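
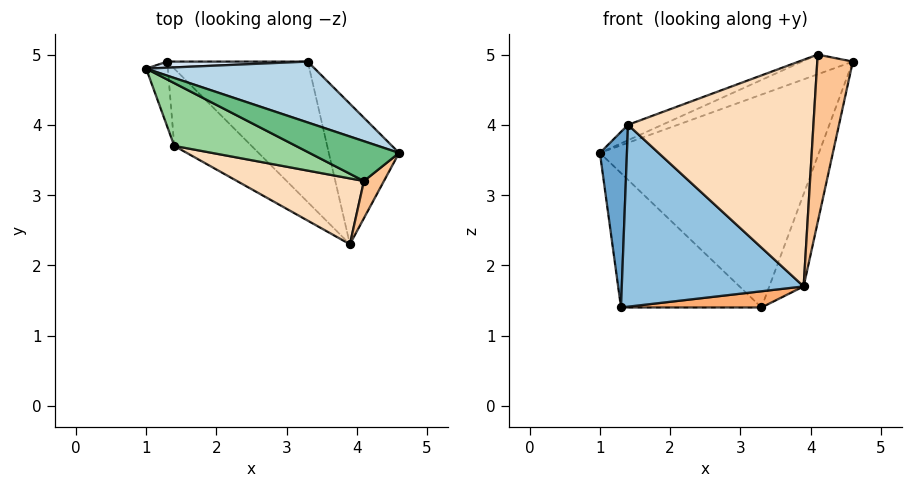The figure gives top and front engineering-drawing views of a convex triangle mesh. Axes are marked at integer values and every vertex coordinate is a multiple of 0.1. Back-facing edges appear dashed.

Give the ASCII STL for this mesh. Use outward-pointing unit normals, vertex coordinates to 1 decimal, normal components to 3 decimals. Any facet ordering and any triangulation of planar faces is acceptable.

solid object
 facet normal -0.913 -0.383 -0.142
  outer loop
   vertex 1.4 3.7 4.0
   vertex 1.0 4.8 3.6
   vertex 1.3 4.9 1.4
  endloop
 endfacet
 facet normal -0.659 -0.693 -0.294
  outer loop
   vertex 1.4 3.7 4.0
   vertex 1.3 4.9 1.4
   vertex 3.9 2.3 1.7
  endloop
 endfacet
 facet normal 0.216 0.939 0.268
  outer loop
   vertex 3.3 4.9 1.4
   vertex 1.0 4.8 3.6
   vertex 4.6 3.6 4.9
  endloop
 endfacet
 facet normal 0.000 0.999 0.045
  outer loop
   vertex 3.3 4.9 1.4
   vertex 1.3 4.9 1.4
   vertex 1.0 4.8 3.6
  endloop
 endfacet
 facet normal 0.942 0.185 -0.281
  outer loop
   vertex 3.3 4.9 1.4
   vertex 4.6 3.6 4.9
   vertex 3.9 2.3 1.7
  endloop
 endfacet
 facet normal 0.000 -0.115 -0.993
  outer loop
   vertex 3.3 4.9 1.4
   vertex 3.9 2.3 1.7
   vertex 1.3 4.9 1.4
  endloop
 endfacet
 facet normal 0.636 -0.753 0.167
  outer loop
   vertex 4.1 3.2 5.0
   vertex 3.9 2.3 1.7
   vertex 4.6 3.6 4.9
  endloop
 endfacet
 facet normal -0.271 -0.924 0.269
  outer loop
   vertex 4.1 3.2 5.0
   vertex 1.4 3.7 4.0
   vertex 3.9 2.3 1.7
  endloop
 endfacet
 facet normal -0.173 0.437 0.883
  outer loop
   vertex 4.1 3.2 5.0
   vertex 4.6 3.6 4.9
   vertex 1.0 4.8 3.6
  endloop
 endfacet
 facet normal -0.301 0.227 0.926
  outer loop
   vertex 4.1 3.2 5.0
   vertex 1.0 4.8 3.6
   vertex 1.4 3.7 4.0
  endloop
 endfacet
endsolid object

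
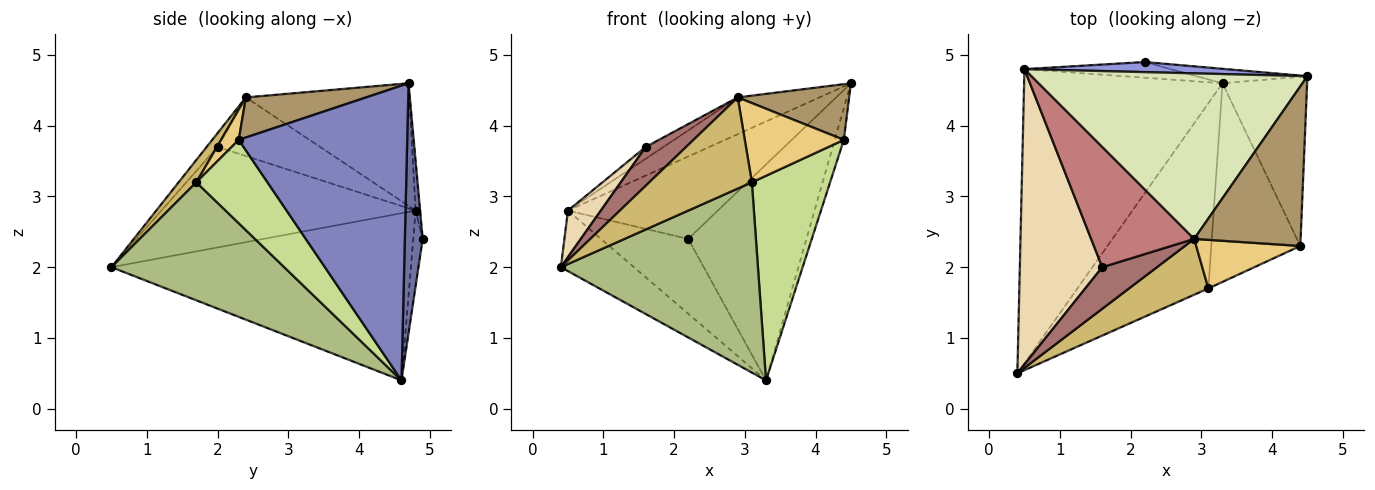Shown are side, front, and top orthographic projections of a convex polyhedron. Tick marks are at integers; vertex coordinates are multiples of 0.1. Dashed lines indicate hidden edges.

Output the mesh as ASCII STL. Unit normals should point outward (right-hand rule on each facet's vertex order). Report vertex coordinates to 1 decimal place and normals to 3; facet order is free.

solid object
 facet normal 0.149 0.987 -0.066
  outer loop
   vertex 3.3 4.6 0.4
   vertex 2.2 4.9 2.4
   vertex 4.5 4.7 4.6
  endloop
 endfacet
 facet normal 0.960 0.052 -0.275
  outer loop
   vertex 4.4 2.3 3.8
   vertex 3.3 4.6 0.4
   vertex 4.5 4.7 4.6
  endloop
 endfacet
 facet normal -0.030 0.992 0.121
  outer loop
   vertex 0.5 4.8 2.8
   vertex 4.5 4.7 4.6
   vertex 2.2 4.9 2.4
  endloop
 endfacet
 facet normal -0.636 0.155 -0.755
  outer loop
   vertex 0.5 4.8 2.8
   vertex 3.3 4.6 0.4
   vertex 0.4 0.5 2.0
  endloop
 endfacet
 facet normal -0.105 0.973 -0.204
  outer loop
   vertex 0.5 4.8 2.8
   vertex 2.2 4.9 2.4
   vertex 3.3 4.6 0.4
  endloop
 endfacet
 facet normal 0.532 -0.607 -0.590
  outer loop
   vertex 3.1 1.7 3.2
   vertex 0.4 0.5 2.0
   vertex 3.3 4.6 0.4
  endloop
 endfacet
 facet normal 0.547 -0.601 -0.583
  outer loop
   vertex 3.1 1.7 3.2
   vertex 3.3 4.6 0.4
   vertex 4.4 2.3 3.8
  endloop
 endfacet
 facet normal -0.398 0.199 0.896
  outer loop
   vertex 2.9 2.4 4.4
   vertex 4.5 4.7 4.6
   vertex 0.5 4.8 2.8
  endloop
 endfacet
 facet normal 0.335 -0.310 0.890
  outer loop
   vertex 2.9 2.4 4.4
   vertex 4.4 2.3 3.8
   vertex 4.5 4.7 4.6
  endloop
 endfacet
 facet normal 0.145 -0.844 0.516
  outer loop
   vertex 2.9 2.4 4.4
   vertex 0.4 0.5 2.0
   vertex 3.1 1.7 3.2
  endloop
 endfacet
 facet normal 0.151 -0.843 0.517
  outer loop
   vertex 2.9 2.4 4.4
   vertex 3.1 1.7 3.2
   vertex 4.4 2.3 3.8
  endloop
 endfacet
 facet normal -0.769 -0.099 0.631
  outer loop
   vertex 1.6 2.0 3.7
   vertex 0.5 4.8 2.8
   vertex 0.4 0.5 2.0
  endloop
 endfacet
 facet normal -0.181 -0.671 0.719
  outer loop
   vertex 1.6 2.0 3.7
   vertex 0.4 0.5 2.0
   vertex 2.9 2.4 4.4
  endloop
 endfacet
 facet normal -0.493 0.085 0.866
  outer loop
   vertex 1.6 2.0 3.7
   vertex 2.9 2.4 4.4
   vertex 0.5 4.8 2.8
  endloop
 endfacet
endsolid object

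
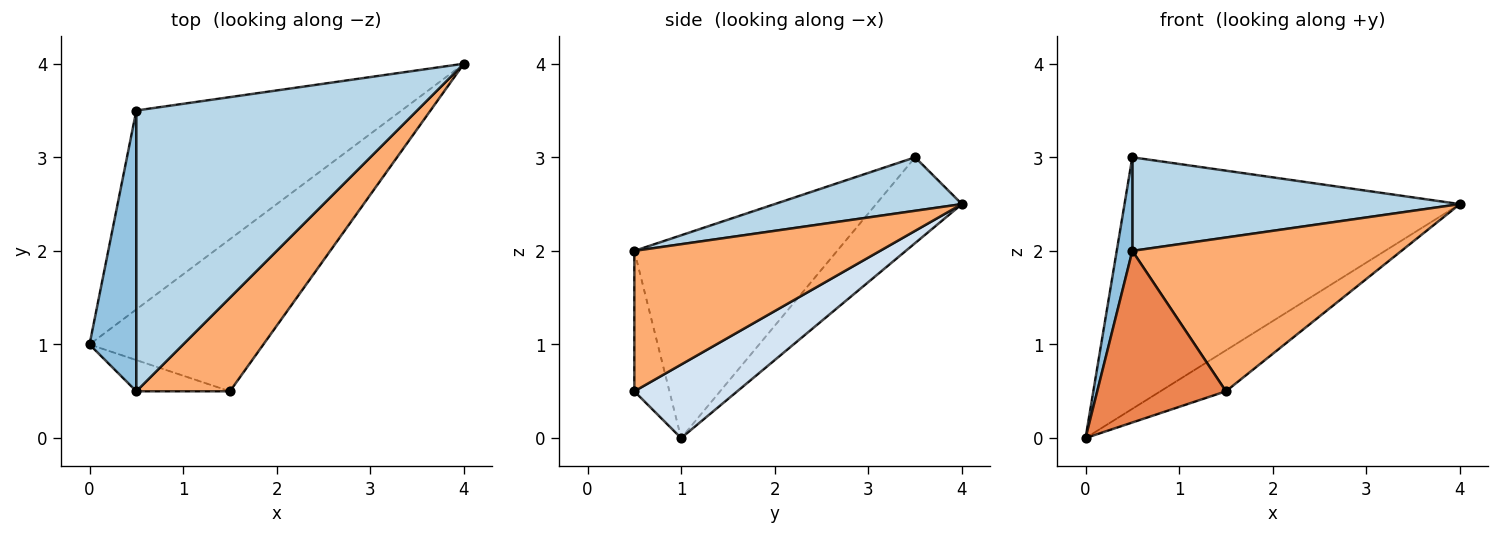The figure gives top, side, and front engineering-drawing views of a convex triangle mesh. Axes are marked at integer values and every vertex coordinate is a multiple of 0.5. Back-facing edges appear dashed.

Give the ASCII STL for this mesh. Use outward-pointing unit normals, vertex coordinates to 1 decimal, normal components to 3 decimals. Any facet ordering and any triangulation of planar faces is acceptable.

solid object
 facet normal -0.197 0.769 -0.608
  outer loop
   vertex 0.5 3.5 3.0
   vertex 4.0 4.0 2.5
   vertex 0.0 1.0 0.0
  endloop
 endfacet
 facet normal -0.972 -0.075 0.224
  outer loop
   vertex 0.5 0.5 2.0
   vertex 0.5 3.5 3.0
   vertex 0.0 1.0 0.0
  endloop
 endfacet
 facet normal 0.178 -0.311 0.934
  outer loop
   vertex 0.5 0.5 2.0
   vertex 4.0 4.0 2.5
   vertex 0.5 3.5 3.0
  endloop
 endfacet
 facet normal 0.378 0.241 -0.894
  outer loop
   vertex 1.5 0.5 0.5
   vertex 0.0 1.0 0.0
   vertex 4.0 4.0 2.5
  endloop
 endfacet
 facet normal -0.259 -0.950 -0.173
  outer loop
   vertex 1.5 0.5 0.5
   vertex 0.5 0.5 2.0
   vertex 0.0 1.0 0.0
  endloop
 endfacet
 facet normal 0.615 -0.674 0.410
  outer loop
   vertex 1.5 0.5 0.5
   vertex 4.0 4.0 2.5
   vertex 0.5 0.5 2.0
  endloop
 endfacet
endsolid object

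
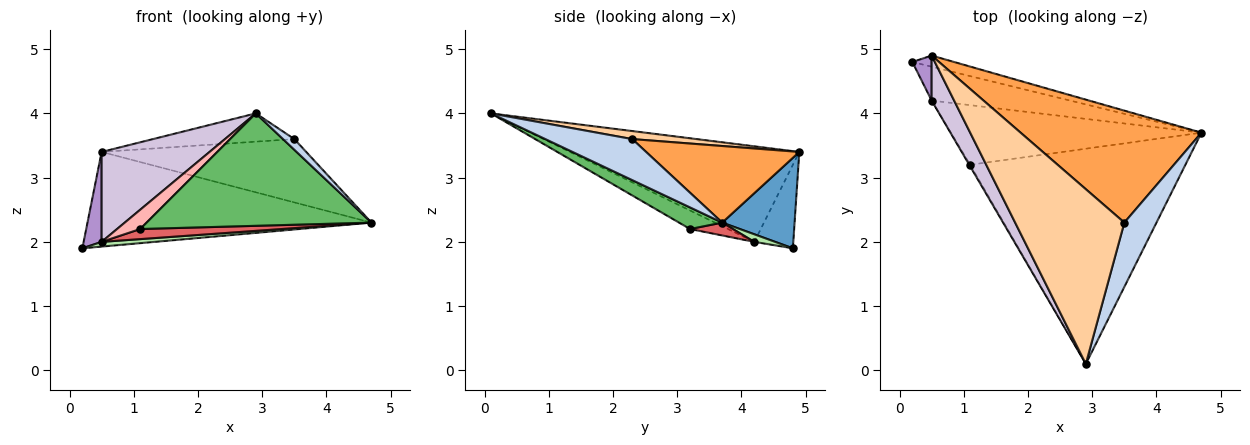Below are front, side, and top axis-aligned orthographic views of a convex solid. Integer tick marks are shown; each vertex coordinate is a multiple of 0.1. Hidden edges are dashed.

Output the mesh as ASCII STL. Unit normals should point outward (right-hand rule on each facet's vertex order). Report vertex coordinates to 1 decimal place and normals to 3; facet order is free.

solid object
 facet normal 0.245 0.963 -0.113
  outer loop
   vertex 0.5 4.9 3.4
   vertex 4.7 3.7 2.3
   vertex 0.2 4.8 1.9
  endloop
 endfacet
 facet normal 0.783 -0.102 0.613
  outer loop
   vertex 3.5 2.3 3.6
   vertex 2.9 0.1 4.0
   vertex 4.7 3.7 2.3
  endloop
 endfacet
 facet normal 0.346 0.462 0.817
  outer loop
   vertex 3.5 2.3 3.6
   vertex 4.7 3.7 2.3
   vertex 0.5 4.9 3.4
  endloop
 endfacet
 facet normal 0.072 0.159 0.985
  outer loop
   vertex 3.5 2.3 3.6
   vertex 0.5 4.9 3.4
   vertex 2.9 0.1 4.0
  endloop
 endfacet
 facet normal 0.089 -0.461 -0.883
  outer loop
   vertex 1.1 3.2 2.2
   vertex 4.7 3.7 2.3
   vertex 2.9 0.1 4.0
  endloop
 endfacet
 facet normal 0.054 -0.138 -0.989
  outer loop
   vertex 0.5 4.2 2.0
   vertex 0.2 4.8 1.9
   vertex 4.7 3.7 2.3
  endloop
 endfacet
 facet normal 0.050 -0.167 -0.985
  outer loop
   vertex 0.5 4.2 2.0
   vertex 4.7 3.7 2.3
   vertex 1.1 3.2 2.2
  endloop
 endfacet
 facet normal -0.853 -0.520 -0.043
  outer loop
   vertex 0.5 4.2 2.0
   vertex 1.1 3.2 2.2
   vertex 2.9 0.1 4.0
  endloop
 endfacet
 facet normal -0.889 -0.410 0.205
  outer loop
   vertex 0.5 4.2 2.0
   vertex 0.5 4.9 3.4
   vertex 0.2 4.8 1.9
  endloop
 endfacet
 facet normal -0.885 -0.416 0.208
  outer loop
   vertex 0.5 4.2 2.0
   vertex 2.9 0.1 4.0
   vertex 0.5 4.9 3.4
  endloop
 endfacet
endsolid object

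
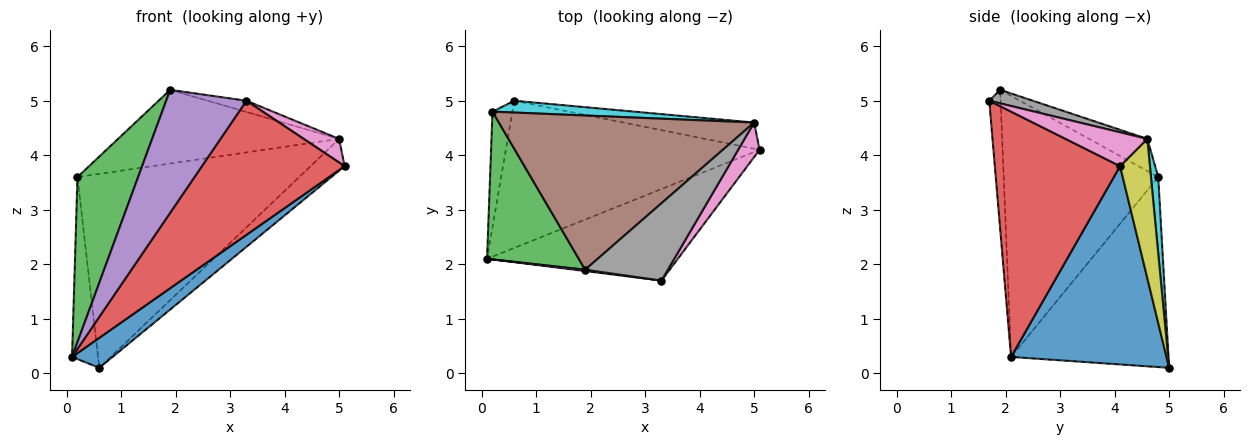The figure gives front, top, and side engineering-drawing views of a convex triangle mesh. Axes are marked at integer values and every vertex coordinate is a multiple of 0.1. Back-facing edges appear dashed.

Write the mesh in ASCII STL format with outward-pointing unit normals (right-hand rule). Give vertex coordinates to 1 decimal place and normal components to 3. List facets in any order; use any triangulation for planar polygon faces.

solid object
 facet normal 0.608 -0.158 -0.778
  outer loop
   vertex 0.6 5.0 0.1
   vertex 5.1 4.1 3.8
   vertex 0.1 2.1 0.3
  endloop
 endfacet
 facet normal -0.981 0.162 -0.103
  outer loop
   vertex 0.2 4.8 3.6
   vertex 0.6 5.0 0.1
   vertex 0.1 2.1 0.3
  endloop
 endfacet
 facet normal -0.885 -0.347 0.311
  outer loop
   vertex 0.2 4.8 3.6
   vertex 0.1 2.1 0.3
   vertex 1.9 1.9 5.2
  endloop
 endfacet
 facet normal 0.587 -0.669 -0.457
  outer loop
   vertex 3.3 1.7 5.0
   vertex 0.1 2.1 0.3
   vertex 5.1 4.1 3.8
  endloop
 endfacet
 facet normal -0.140 -0.990 0.011
  outer loop
   vertex 3.3 1.7 5.0
   vertex 1.9 1.9 5.2
   vertex 0.1 2.1 0.3
  endloop
 endfacet
 facet normal -0.113 0.428 0.896
  outer loop
   vertex 5.0 4.6 4.3
   vertex 0.2 4.8 3.6
   vertex 1.9 1.9 5.2
  endloop
 endfacet
 facet normal 0.793 -0.344 0.502
  outer loop
   vertex 5.0 4.6 4.3
   vertex 3.3 1.7 5.0
   vertex 5.1 4.1 3.8
  endloop
 endfacet
 facet normal 0.160 0.142 0.977
  outer loop
   vertex 5.0 4.6 4.3
   vertex 1.9 1.9 5.2
   vertex 3.3 1.7 5.0
  endloop
 endfacet
 facet normal 0.561 0.639 -0.527
  outer loop
   vertex 5.0 4.6 4.3
   vertex 5.1 4.1 3.8
   vertex 0.6 5.0 0.1
  endloop
 endfacet
 facet normal 0.033 0.998 0.061
  outer loop
   vertex 5.0 4.6 4.3
   vertex 0.6 5.0 0.1
   vertex 0.2 4.8 3.6
  endloop
 endfacet
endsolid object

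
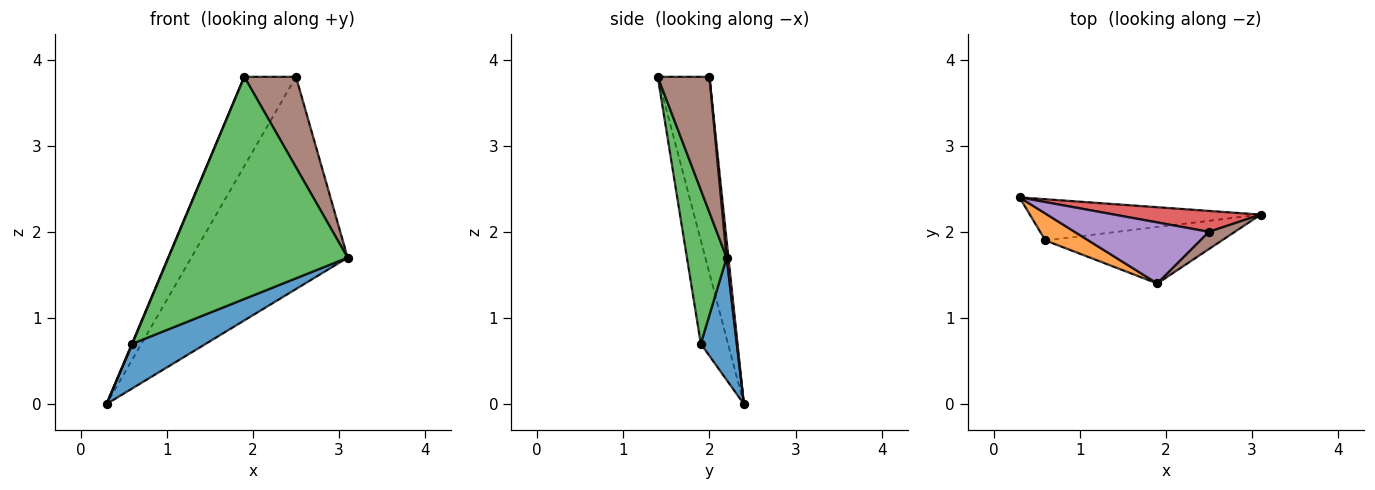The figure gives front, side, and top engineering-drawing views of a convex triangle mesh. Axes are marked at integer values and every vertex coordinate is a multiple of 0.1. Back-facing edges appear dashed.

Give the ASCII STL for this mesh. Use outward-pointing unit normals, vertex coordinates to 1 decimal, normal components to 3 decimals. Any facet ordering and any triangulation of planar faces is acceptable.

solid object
 facet normal 0.338 -0.691 -0.639
  outer loop
   vertex 0.6 1.9 0.7
   vertex 0.3 2.4 0.0
   vertex 3.1 2.2 1.7
  endloop
 endfacet
 facet normal -0.923 -0.015 0.385
  outer loop
   vertex 0.6 1.9 0.7
   vertex 1.9 1.4 3.8
   vertex 0.3 2.4 0.0
  endloop
 endfacet
 facet normal 0.210 -0.948 -0.241
  outer loop
   vertex 0.6 1.9 0.7
   vertex 3.1 2.2 1.7
   vertex 1.9 1.4 3.8
  endloop
 endfacet
 facet normal 0.012 0.995 0.098
  outer loop
   vertex 2.5 2.0 3.8
   vertex 3.1 2.2 1.7
   vertex 0.3 2.4 0.0
  endloop
 endfacet
 facet normal -0.637 0.637 0.436
  outer loop
   vertex 2.5 2.0 3.8
   vertex 0.3 2.4 0.0
   vertex 1.9 1.4 3.8
  endloop
 endfacet
 facet normal 0.701 -0.701 0.133
  outer loop
   vertex 2.5 2.0 3.8
   vertex 1.9 1.4 3.8
   vertex 3.1 2.2 1.7
  endloop
 endfacet
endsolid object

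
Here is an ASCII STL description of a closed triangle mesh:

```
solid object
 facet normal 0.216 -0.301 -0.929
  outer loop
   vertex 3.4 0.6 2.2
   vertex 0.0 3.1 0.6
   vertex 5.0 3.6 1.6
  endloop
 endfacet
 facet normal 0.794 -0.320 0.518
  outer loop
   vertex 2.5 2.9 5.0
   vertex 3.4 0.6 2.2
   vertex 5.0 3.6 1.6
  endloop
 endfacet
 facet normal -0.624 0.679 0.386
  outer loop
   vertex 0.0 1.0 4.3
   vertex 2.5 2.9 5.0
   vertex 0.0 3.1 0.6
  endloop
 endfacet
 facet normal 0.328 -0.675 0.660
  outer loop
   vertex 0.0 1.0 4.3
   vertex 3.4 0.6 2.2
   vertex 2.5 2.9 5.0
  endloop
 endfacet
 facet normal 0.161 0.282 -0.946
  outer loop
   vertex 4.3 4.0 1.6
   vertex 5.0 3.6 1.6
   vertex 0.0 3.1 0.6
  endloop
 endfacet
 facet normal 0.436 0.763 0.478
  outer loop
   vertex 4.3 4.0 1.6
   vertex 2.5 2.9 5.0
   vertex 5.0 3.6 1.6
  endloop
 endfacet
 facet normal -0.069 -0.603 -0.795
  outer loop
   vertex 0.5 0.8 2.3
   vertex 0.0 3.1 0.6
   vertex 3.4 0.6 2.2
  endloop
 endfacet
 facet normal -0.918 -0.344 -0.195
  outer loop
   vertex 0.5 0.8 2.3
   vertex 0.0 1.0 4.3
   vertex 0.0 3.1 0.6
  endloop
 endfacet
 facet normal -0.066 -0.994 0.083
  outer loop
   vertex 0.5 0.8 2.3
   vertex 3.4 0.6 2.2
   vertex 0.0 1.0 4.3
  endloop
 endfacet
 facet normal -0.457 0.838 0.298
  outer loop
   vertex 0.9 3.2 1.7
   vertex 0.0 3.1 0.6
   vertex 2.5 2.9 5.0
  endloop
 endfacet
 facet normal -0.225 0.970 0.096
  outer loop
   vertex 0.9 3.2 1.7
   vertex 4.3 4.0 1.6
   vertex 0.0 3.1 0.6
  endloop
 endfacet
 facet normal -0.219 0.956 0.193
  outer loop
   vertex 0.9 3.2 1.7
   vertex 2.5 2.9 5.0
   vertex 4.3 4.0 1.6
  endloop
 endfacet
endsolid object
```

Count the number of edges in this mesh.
18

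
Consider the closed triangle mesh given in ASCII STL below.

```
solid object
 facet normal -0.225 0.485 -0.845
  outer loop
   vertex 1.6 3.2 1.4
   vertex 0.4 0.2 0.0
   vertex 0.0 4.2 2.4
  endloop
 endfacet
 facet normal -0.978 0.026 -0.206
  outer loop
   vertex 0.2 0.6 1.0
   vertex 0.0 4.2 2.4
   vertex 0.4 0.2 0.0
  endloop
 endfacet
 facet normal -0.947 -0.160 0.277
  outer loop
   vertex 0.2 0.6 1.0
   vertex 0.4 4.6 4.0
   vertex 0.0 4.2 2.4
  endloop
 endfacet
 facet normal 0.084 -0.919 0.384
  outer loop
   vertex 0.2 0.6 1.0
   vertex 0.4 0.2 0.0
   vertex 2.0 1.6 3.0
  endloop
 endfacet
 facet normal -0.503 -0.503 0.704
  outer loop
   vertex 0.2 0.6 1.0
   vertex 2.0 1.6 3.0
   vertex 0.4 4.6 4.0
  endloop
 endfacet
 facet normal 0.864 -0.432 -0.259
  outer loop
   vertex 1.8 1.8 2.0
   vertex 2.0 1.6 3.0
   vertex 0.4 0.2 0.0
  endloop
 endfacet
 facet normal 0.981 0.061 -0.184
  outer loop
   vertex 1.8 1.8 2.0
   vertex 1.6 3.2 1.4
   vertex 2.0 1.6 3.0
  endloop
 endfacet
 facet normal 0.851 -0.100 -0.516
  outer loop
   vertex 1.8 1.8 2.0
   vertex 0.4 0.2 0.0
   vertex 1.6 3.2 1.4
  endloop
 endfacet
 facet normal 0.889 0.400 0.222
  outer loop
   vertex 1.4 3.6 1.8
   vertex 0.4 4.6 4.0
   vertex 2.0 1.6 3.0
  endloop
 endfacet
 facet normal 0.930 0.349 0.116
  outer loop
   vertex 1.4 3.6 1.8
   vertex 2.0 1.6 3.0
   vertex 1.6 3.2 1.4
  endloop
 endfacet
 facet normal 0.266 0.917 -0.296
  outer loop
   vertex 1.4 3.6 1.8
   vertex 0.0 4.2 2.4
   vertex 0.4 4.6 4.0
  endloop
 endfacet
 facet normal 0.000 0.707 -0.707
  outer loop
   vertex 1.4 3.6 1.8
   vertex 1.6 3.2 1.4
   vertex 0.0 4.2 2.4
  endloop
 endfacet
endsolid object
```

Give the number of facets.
12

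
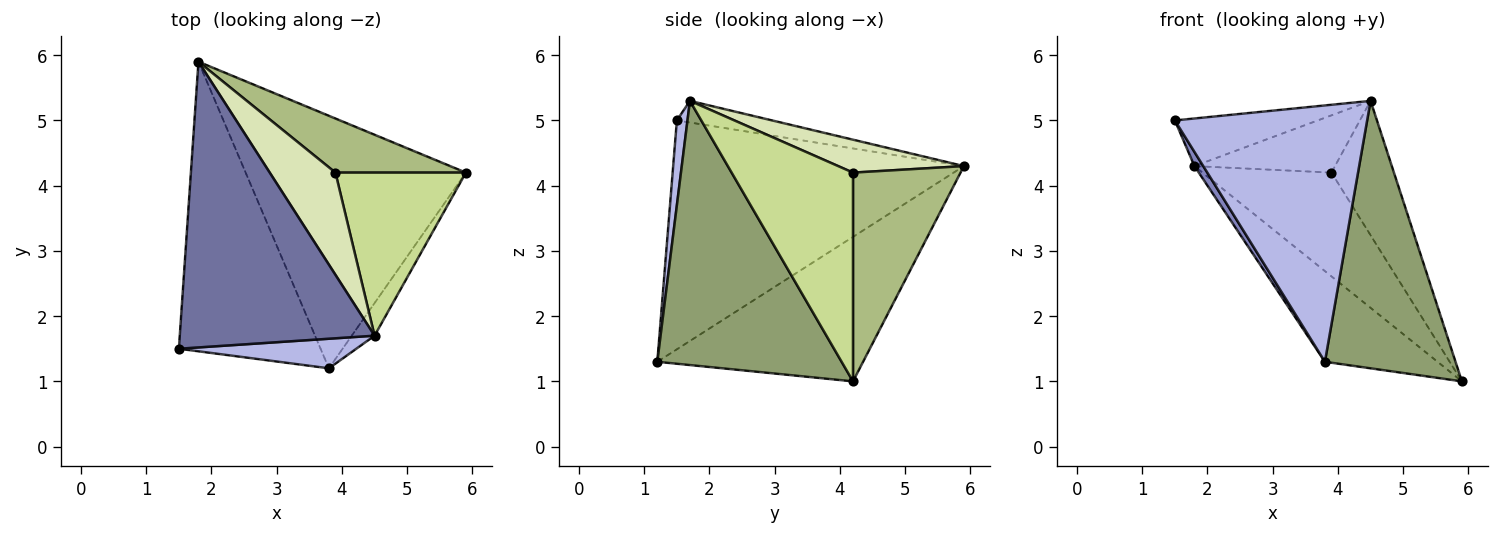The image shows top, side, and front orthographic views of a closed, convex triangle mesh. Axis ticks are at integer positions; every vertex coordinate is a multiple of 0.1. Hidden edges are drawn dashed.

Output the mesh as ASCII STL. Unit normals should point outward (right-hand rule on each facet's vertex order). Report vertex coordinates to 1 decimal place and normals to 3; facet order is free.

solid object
 facet normal -0.109 0.163 0.981
  outer loop
   vertex 4.5 1.7 5.3
   vertex 1.8 5.9 4.3
   vertex 1.5 1.5 5.0
  endloop
 endfacet
 facet normal -0.850 -0.026 -0.526
  outer loop
   vertex 3.8 1.2 1.3
   vertex 1.5 1.5 5.0
   vertex 1.8 5.9 4.3
  endloop
 endfacet
 facet normal -0.525 0.288 -0.801
  outer loop
   vertex 3.8 1.2 1.3
   vertex 1.8 5.9 4.3
   vertex 5.9 4.2 1.0
  endloop
 endfacet
 facet normal 0.055 -0.992 0.114
  outer loop
   vertex 3.8 1.2 1.3
   vertex 4.5 1.7 5.3
   vertex 1.5 1.5 5.0
  endloop
 endfacet
 facet normal 0.814 -0.577 -0.070
  outer loop
   vertex 3.8 1.2 1.3
   vertex 5.9 4.2 1.0
   vertex 4.5 1.7 5.3
  endloop
 endfacet
 facet normal 0.595 0.713 0.372
  outer loop
   vertex 3.9 4.2 4.2
   vertex 5.9 4.2 1.0
   vertex 1.8 5.9 4.3
  endloop
 endfacet
 facet normal 0.777 0.400 0.486
  outer loop
   vertex 3.9 4.2 4.2
   vertex 4.5 1.7 5.3
   vertex 5.9 4.2 1.0
  endloop
 endfacet
 facet normal 0.401 0.448 0.799
  outer loop
   vertex 3.9 4.2 4.2
   vertex 1.8 5.9 4.3
   vertex 4.5 1.7 5.3
  endloop
 endfacet
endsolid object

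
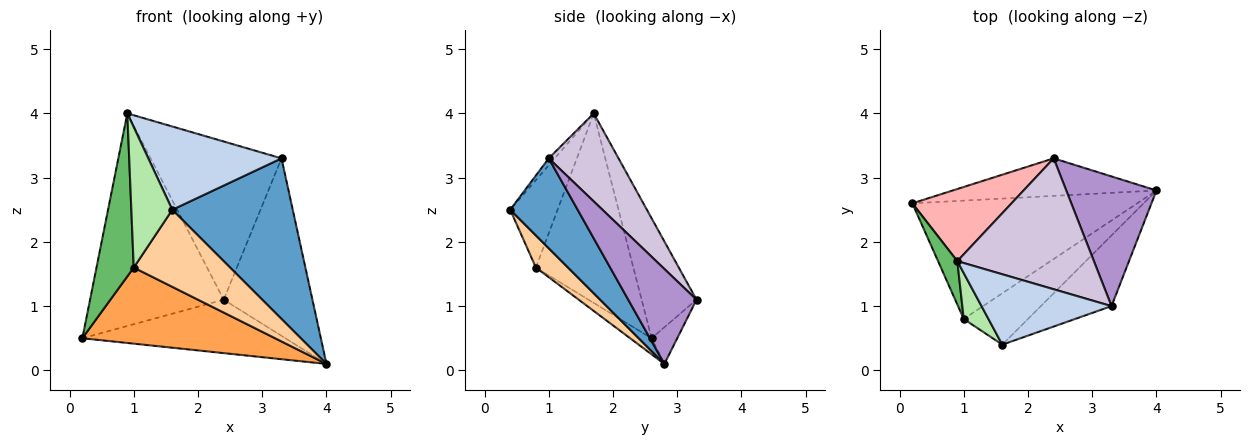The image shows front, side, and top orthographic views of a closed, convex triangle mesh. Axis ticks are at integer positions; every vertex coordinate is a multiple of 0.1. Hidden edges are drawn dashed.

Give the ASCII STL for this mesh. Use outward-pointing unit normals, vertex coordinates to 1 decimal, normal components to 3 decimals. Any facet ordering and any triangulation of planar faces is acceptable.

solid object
 facet normal 0.456 -0.815 -0.358
  outer loop
   vertex 3.3 1.0 3.3
   vertex 1.6 0.4 2.5
   vertex 4.0 2.8 0.1
  endloop
 endfacet
 facet normal -0.034 -0.763 0.645
  outer loop
   vertex 3.3 1.0 3.3
   vertex 0.9 1.7 4.0
   vertex 1.6 0.4 2.5
  endloop
 endfacet
 facet normal -0.060 -0.540 -0.840
  outer loop
   vertex 1.0 0.8 1.6
   vertex 0.2 2.6 0.5
   vertex 4.0 2.8 0.1
  endloop
 endfacet
 facet normal 0.267 -0.802 -0.535
  outer loop
   vertex 1.0 0.8 1.6
   vertex 4.0 2.8 0.1
   vertex 1.6 0.4 2.5
  endloop
 endfacet
 facet normal -0.930 -0.355 0.095
  outer loop
   vertex 1.0 0.8 1.6
   vertex 0.9 1.7 4.0
   vertex 0.2 2.6 0.5
  endloop
 endfacet
 facet normal -0.740 -0.640 0.209
  outer loop
   vertex 1.0 0.8 1.6
   vertex 1.6 0.4 2.5
   vertex 0.9 1.7 4.0
  endloop
 endfacet
 facet normal -0.103 0.814 -0.572
  outer loop
   vertex 2.4 3.3 1.1
   vertex 4.0 2.8 0.1
   vertex 0.2 2.6 0.5
  endloop
 endfacet
 facet normal -0.362 0.883 0.299
  outer loop
   vertex 2.4 3.3 1.1
   vertex 0.2 2.6 0.5
   vertex 0.9 1.7 4.0
  endloop
 endfacet
 facet normal 0.528 0.686 0.501
  outer loop
   vertex 2.4 3.3 1.1
   vertex 3.3 1.0 3.3
   vertex 4.0 2.8 0.1
  endloop
 endfacet
 facet normal 0.380 0.713 0.590
  outer loop
   vertex 2.4 3.3 1.1
   vertex 0.9 1.7 4.0
   vertex 3.3 1.0 3.3
  endloop
 endfacet
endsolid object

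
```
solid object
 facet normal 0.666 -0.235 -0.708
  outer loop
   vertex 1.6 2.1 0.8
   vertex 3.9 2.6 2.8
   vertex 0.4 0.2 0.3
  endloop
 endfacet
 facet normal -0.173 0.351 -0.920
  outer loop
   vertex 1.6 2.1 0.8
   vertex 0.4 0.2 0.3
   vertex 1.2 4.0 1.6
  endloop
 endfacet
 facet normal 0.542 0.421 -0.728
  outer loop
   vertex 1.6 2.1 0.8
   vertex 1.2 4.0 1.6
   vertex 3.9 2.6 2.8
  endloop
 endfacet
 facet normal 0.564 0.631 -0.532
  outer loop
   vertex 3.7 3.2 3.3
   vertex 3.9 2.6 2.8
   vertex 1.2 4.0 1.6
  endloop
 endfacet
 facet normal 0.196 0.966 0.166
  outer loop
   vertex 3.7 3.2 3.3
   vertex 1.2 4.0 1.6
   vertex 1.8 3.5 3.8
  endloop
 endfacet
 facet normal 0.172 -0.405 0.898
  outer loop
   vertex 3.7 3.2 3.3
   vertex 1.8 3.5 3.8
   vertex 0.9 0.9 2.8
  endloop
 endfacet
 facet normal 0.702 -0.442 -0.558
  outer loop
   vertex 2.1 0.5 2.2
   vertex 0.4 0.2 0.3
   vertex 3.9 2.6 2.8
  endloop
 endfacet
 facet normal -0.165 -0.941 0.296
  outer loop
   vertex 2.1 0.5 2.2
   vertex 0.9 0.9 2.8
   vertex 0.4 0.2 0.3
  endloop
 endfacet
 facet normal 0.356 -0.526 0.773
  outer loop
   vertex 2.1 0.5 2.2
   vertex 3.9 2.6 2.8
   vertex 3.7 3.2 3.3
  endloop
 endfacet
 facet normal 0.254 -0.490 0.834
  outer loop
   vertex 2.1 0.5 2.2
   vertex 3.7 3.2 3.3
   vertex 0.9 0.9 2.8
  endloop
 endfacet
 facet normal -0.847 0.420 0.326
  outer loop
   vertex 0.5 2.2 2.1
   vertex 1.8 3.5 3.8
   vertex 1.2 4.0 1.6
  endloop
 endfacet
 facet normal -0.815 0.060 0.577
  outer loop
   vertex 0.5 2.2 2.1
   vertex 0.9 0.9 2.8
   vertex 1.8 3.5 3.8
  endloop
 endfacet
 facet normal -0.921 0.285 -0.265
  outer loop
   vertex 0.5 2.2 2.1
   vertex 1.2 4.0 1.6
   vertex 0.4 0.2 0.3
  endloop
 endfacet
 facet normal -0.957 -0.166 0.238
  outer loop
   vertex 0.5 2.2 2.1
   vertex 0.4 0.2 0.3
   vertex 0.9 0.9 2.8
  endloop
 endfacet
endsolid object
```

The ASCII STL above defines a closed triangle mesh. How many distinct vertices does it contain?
9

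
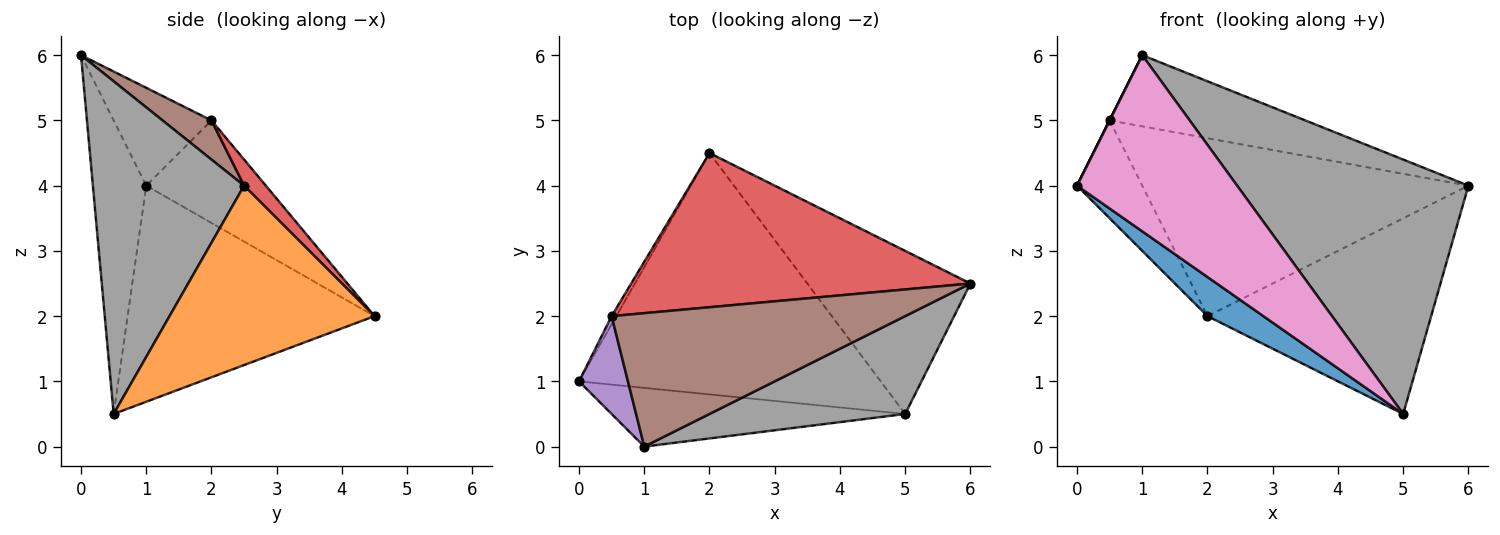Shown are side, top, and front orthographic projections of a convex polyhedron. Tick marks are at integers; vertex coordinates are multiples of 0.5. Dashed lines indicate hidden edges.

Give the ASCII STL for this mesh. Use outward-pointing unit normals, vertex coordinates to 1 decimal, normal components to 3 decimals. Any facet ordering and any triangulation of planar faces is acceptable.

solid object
 facet normal -0.577 -0.131 -0.806
  outer loop
   vertex 5.0 0.5 0.5
   vertex 0.0 1.0 4.0
   vertex 2.0 4.5 2.0
  endloop
 endfacet
 facet normal 0.576 0.628 -0.523
  outer loop
   vertex 5.0 0.5 0.5
   vertex 2.0 4.5 2.0
   vertex 6.0 2.5 4.0
  endloop
 endfacet
 facet normal -0.877 0.478 -0.040
  outer loop
   vertex 0.5 2.0 5.0
   vertex 2.0 4.5 2.0
   vertex 0.0 1.0 4.0
  endloop
 endfacet
 facet normal 0.050 0.755 0.654
  outer loop
   vertex 0.5 2.0 5.0
   vertex 6.0 2.5 4.0
   vertex 2.0 4.5 2.0
  endloop
 endfacet
 facet normal -0.894 0.000 0.447
  outer loop
   vertex 1.0 0.0 6.0
   vertex 0.5 2.0 5.0
   vertex 0.0 1.0 4.0
  endloop
 endfacet
 facet normal 0.117 0.467 0.876
  outer loop
   vertex 1.0 0.0 6.0
   vertex 6.0 2.5 4.0
   vertex 0.5 2.0 5.0
  endloop
 endfacet
 facet normal -0.302 -0.905 -0.302
  outer loop
   vertex 1.0 0.0 6.0
   vertex 0.0 1.0 4.0
   vertex 5.0 0.5 0.5
  endloop
 endfacet
 facet normal 0.521 -0.797 0.306
  outer loop
   vertex 1.0 0.0 6.0
   vertex 5.0 0.5 0.5
   vertex 6.0 2.5 4.0
  endloop
 endfacet
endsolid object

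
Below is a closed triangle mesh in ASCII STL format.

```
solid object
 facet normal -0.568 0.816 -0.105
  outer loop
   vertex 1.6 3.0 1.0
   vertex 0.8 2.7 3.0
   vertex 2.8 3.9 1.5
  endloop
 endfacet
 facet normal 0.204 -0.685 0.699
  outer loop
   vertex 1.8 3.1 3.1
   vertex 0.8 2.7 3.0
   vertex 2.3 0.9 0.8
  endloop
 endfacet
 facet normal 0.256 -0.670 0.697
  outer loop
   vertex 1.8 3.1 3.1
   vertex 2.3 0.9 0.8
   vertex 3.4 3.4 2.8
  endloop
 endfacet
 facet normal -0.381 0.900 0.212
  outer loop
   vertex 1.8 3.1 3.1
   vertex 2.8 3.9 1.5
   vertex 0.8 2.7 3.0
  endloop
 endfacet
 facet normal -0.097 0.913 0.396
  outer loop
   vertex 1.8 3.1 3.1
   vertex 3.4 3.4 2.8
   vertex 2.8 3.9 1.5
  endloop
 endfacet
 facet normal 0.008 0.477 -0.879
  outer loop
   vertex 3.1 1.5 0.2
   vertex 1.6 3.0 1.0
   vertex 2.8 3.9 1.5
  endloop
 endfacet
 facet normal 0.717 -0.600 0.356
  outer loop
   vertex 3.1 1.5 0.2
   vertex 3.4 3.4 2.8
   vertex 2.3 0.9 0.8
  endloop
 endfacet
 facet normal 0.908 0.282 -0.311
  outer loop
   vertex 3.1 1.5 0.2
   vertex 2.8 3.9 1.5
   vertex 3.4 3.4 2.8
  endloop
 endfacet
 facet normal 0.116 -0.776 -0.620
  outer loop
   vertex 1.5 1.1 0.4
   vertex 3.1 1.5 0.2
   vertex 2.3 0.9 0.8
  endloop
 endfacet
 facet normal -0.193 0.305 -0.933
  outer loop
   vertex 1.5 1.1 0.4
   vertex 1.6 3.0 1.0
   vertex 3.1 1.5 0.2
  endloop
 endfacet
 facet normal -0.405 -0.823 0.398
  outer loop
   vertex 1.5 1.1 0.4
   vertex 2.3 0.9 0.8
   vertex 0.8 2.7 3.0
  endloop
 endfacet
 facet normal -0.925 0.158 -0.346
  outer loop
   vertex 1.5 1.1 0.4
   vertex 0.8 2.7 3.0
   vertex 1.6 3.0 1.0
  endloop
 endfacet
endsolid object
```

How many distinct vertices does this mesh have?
8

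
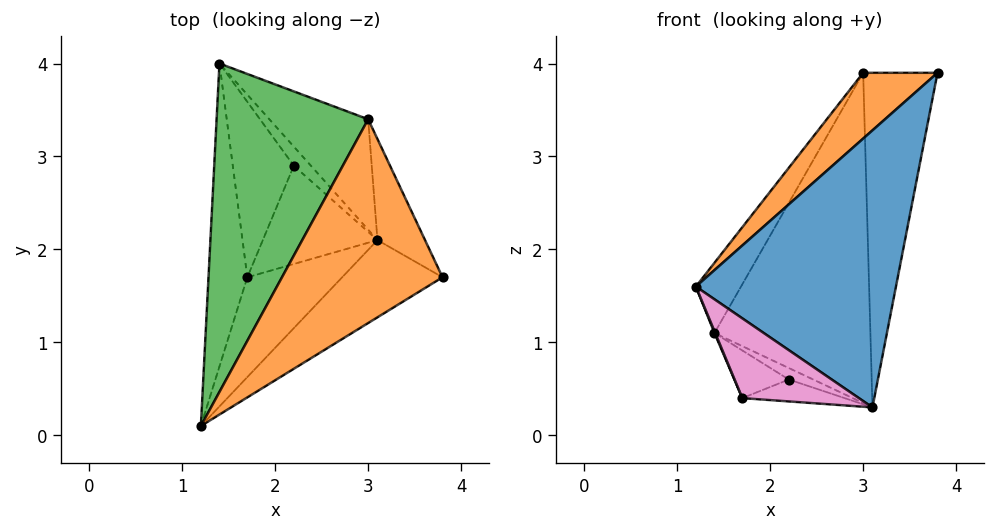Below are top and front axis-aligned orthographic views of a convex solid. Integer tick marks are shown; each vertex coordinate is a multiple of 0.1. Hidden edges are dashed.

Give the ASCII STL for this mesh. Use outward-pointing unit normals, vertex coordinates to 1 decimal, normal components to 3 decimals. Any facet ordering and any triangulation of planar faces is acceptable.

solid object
 facet normal 0.639 -0.741 -0.207
  outer loop
   vertex 3.1 2.1 0.3
   vertex 3.8 1.7 3.9
   vertex 1.2 0.1 1.6
  endloop
 endfacet
 facet normal -0.547 -0.257 0.797
  outer loop
   vertex 3.0 3.4 3.9
   vertex 1.2 0.1 1.6
   vertex 3.8 1.7 3.9
  endloop
 endfacet
 facet normal -0.853 0.109 0.511
  outer loop
   vertex 3.0 3.4 3.9
   vertex 1.4 4.0 1.1
   vertex 1.2 0.1 1.6
  endloop
 endfacet
 facet normal 0.897 0.422 -0.128
  outer loop
   vertex 3.0 3.4 3.9
   vertex 3.8 1.7 3.9
   vertex 3.1 2.1 0.3
  endloop
 endfacet
 facet normal 0.673 0.701 -0.235
  outer loop
   vertex 3.0 3.4 3.9
   vertex 3.1 2.1 0.3
   vertex 1.4 4.0 1.1
  endloop
 endfacet
 facet normal -0.922 -0.002 -0.387
  outer loop
   vertex 1.7 1.7 0.4
   vertex 1.2 0.1 1.6
   vertex 1.4 4.0 1.1
  endloop
 endfacet
 facet normal 0.122 -0.620 -0.775
  outer loop
   vertex 1.7 1.7 0.4
   vertex 3.1 2.1 0.3
   vertex 1.2 0.1 1.6
  endloop
 endfacet
 facet normal 0.169 0.507 -0.845
  outer loop
   vertex 2.2 2.9 0.6
   vertex 1.4 4.0 1.1
   vertex 3.1 2.1 0.3
  endloop
 endfacet
 facet normal -0.236 0.255 -0.938
  outer loop
   vertex 2.2 2.9 0.6
   vertex 1.7 1.7 0.4
   vertex 1.4 4.0 1.1
  endloop
 endfacet
 facet normal -0.131 0.216 -0.968
  outer loop
   vertex 2.2 2.9 0.6
   vertex 3.1 2.1 0.3
   vertex 1.7 1.7 0.4
  endloop
 endfacet
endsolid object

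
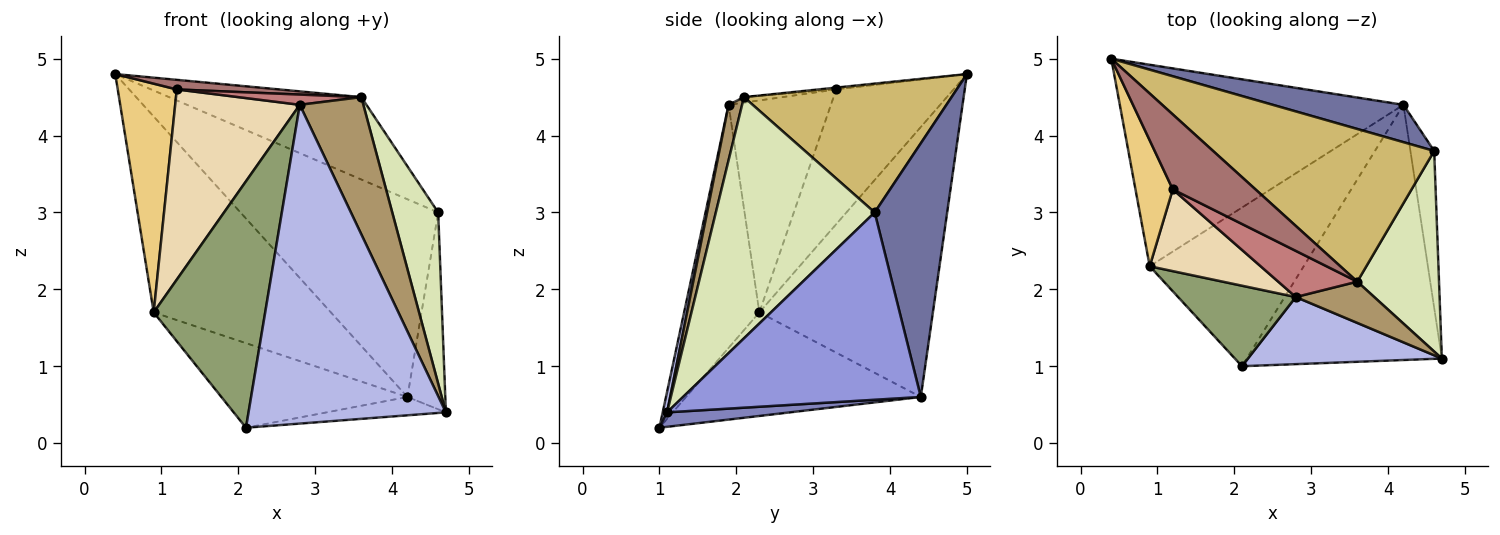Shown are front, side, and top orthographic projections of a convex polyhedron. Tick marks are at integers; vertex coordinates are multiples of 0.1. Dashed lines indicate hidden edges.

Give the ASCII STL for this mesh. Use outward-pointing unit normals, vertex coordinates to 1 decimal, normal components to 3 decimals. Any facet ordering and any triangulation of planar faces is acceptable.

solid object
 facet normal 0.339 0.924 0.175
  outer loop
   vertex 4.2 4.4 0.6
   vertex 0.4 5.0 4.8
   vertex 4.6 3.8 3.0
  endloop
 endfacet
 facet normal 0.074 0.071 -0.995
  outer loop
   vertex 4.2 4.4 0.6
   vertex 4.7 1.1 0.4
   vertex 2.1 1.0 0.2
  endloop
 endfacet
 facet normal 0.980 0.156 -0.124
  outer loop
   vertex 4.2 4.4 0.6
   vertex 4.6 3.8 3.0
   vertex 4.7 1.1 0.4
  endloop
 endfacet
 facet normal 0.022 -0.978 0.206
  outer loop
   vertex 2.8 1.9 4.4
   vertex 2.1 1.0 0.2
   vertex 4.7 1.1 0.4
  endloop
 endfacet
 facet normal -0.540 -0.800 0.261
  outer loop
   vertex 0.9 2.3 1.7
   vertex 2.1 1.0 0.2
   vertex 2.8 1.9 4.4
  endloop
 endfacet
 facet normal -0.564 0.576 -0.592
  outer loop
   vertex 0.9 2.3 1.7
   vertex 0.4 5.0 4.8
   vertex 4.2 4.4 0.6
  endloop
 endfacet
 facet normal -0.510 0.405 -0.759
  outer loop
   vertex 0.9 2.3 1.7
   vertex 4.2 4.4 0.6
   vertex 2.1 1.0 0.2
  endloop
 endfacet
 facet normal 0.913 -0.264 0.310
  outer loop
   vertex 3.6 2.1 4.5
   vertex 4.7 1.1 0.4
   vertex 4.6 3.8 3.0
  endloop
 endfacet
 facet normal 0.199 -0.938 0.282
  outer loop
   vertex 3.6 2.1 4.5
   vertex 2.8 1.9 4.4
   vertex 4.7 1.1 0.4
  endloop
 endfacet
 facet normal 0.456 0.423 0.783
  outer loop
   vertex 3.6 2.1 4.5
   vertex 4.6 3.8 3.0
   vertex 0.4 5.0 4.8
  endloop
 endfacet
 facet normal -0.867 -0.436 0.240
  outer loop
   vertex 1.2 3.3 4.6
   vertex 0.4 5.0 4.8
   vertex 0.9 2.3 1.7
  endloop
 endfacet
 facet normal -0.602 -0.733 0.315
  outer loop
   vertex 1.2 3.3 4.6
   vertex 0.9 2.3 1.7
   vertex 2.8 1.9 4.4
  endloop
 endfacet
 facet normal -0.022 -0.127 0.992
  outer loop
   vertex 1.2 3.3 4.6
   vertex 3.6 2.1 4.5
   vertex 0.4 5.0 4.8
  endloop
 endfacet
 facet normal -0.068 -0.216 0.974
  outer loop
   vertex 1.2 3.3 4.6
   vertex 2.8 1.9 4.4
   vertex 3.6 2.1 4.5
  endloop
 endfacet
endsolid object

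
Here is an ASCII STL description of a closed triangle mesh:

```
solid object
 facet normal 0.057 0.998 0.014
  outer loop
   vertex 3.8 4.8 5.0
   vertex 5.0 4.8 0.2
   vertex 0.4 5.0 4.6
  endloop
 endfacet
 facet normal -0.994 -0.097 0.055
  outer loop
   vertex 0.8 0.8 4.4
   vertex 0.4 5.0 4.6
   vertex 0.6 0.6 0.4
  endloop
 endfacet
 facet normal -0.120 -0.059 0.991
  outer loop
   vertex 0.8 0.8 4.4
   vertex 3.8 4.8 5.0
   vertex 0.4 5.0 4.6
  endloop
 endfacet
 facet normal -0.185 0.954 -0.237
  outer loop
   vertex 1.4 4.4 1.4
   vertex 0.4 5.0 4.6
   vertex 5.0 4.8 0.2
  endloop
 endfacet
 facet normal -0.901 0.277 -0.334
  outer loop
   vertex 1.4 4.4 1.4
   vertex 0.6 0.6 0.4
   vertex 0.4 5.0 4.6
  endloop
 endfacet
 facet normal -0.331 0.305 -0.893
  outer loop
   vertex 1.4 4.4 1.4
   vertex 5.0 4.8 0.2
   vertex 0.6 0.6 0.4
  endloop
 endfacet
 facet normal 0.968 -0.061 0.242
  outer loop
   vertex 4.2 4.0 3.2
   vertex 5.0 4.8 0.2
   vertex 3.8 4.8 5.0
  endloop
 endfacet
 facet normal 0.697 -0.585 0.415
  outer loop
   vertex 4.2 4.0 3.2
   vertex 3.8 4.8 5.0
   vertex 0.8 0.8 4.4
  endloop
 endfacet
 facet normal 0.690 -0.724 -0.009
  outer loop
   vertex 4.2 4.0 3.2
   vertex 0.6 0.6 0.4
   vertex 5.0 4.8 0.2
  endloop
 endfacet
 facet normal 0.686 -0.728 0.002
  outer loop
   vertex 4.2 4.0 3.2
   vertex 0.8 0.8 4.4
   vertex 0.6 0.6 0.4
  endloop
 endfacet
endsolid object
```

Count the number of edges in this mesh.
15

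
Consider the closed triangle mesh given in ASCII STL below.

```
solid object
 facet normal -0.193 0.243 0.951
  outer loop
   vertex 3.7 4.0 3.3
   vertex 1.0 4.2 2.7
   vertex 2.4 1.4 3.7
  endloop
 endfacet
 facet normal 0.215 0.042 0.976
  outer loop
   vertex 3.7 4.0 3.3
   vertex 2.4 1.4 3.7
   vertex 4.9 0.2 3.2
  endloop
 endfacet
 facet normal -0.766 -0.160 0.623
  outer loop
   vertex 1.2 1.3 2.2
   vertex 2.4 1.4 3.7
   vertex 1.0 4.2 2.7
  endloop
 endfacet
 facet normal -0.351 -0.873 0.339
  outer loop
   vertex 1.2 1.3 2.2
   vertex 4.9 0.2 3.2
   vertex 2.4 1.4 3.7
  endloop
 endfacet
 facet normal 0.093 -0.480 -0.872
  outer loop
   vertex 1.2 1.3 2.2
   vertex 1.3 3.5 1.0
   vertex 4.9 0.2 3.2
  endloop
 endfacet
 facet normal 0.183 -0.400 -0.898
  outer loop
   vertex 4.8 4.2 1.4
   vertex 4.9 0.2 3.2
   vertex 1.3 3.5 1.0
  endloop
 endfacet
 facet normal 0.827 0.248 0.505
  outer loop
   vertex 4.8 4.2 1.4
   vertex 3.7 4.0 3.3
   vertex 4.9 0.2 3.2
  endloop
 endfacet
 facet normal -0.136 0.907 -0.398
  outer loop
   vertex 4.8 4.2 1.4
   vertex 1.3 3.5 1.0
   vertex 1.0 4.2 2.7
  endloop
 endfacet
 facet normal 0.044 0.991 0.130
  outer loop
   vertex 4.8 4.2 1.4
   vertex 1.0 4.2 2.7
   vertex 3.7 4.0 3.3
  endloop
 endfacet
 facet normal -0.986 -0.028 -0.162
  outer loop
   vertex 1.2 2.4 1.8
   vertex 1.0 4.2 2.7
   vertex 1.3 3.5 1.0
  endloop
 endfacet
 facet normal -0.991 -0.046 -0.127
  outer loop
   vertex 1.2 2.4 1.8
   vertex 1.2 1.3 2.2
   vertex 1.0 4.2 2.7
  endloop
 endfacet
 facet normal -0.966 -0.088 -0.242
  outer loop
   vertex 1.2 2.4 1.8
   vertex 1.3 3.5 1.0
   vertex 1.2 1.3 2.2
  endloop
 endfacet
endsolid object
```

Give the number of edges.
18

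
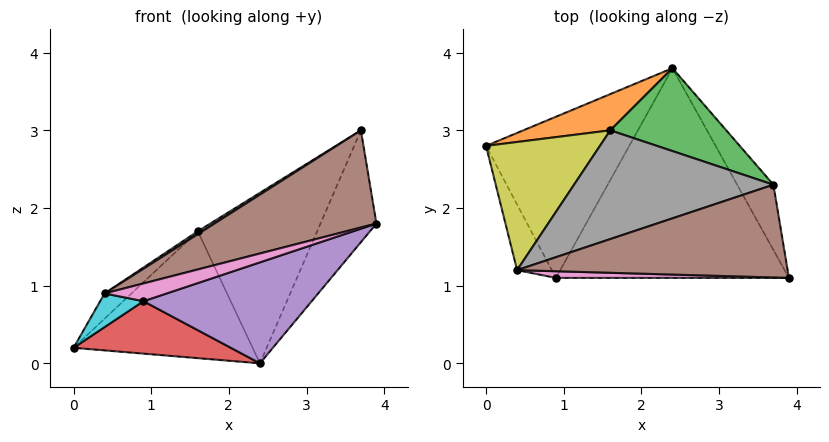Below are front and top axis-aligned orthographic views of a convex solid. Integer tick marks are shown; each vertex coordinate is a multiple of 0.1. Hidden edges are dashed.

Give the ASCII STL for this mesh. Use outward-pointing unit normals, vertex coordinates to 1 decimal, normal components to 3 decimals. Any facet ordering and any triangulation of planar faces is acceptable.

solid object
 facet normal 0.907 0.363 -0.212
  outer loop
   vertex 3.7 2.3 3.0
   vertex 3.9 1.1 1.8
   vertex 2.4 3.8 0.0
  endloop
 endfacet
 facet normal -0.353 0.899 0.257
  outer loop
   vertex 1.6 3.0 1.7
   vertex 2.4 3.8 0.0
   vertex 0.0 2.8 0.2
  endloop
 endfacet
 facet normal 0.029 0.899 0.437
  outer loop
   vertex 1.6 3.0 1.7
   vertex 3.7 2.3 3.0
   vertex 2.4 3.8 0.0
  endloop
 endfacet
 facet normal 0.050 -0.309 -0.950
  outer loop
   vertex 0.9 1.1 0.8
   vertex 0.0 2.8 0.2
   vertex 2.4 3.8 0.0
  endloop
 endfacet
 facet normal 0.288 -0.415 -0.863
  outer loop
   vertex 0.9 1.1 0.8
   vertex 2.4 3.8 0.0
   vertex 3.9 1.1 1.8
  endloop
 endfacet
 facet normal -0.194 -0.710 0.677
  outer loop
   vertex 0.4 1.2 0.9
   vertex 3.9 1.1 1.8
   vertex 3.7 2.3 3.0
  endloop
 endfacet
 facet normal -0.116 -0.930 0.349
  outer loop
   vertex 0.4 1.2 0.9
   vertex 0.9 1.1 0.8
   vertex 3.9 1.1 1.8
  endloop
 endfacet
 facet normal -0.532 -0.022 0.847
  outer loop
   vertex 0.4 1.2 0.9
   vertex 3.7 2.3 3.0
   vertex 1.6 3.0 1.7
  endloop
 endfacet
 facet normal -0.686 0.141 0.713
  outer loop
   vertex 0.4 1.2 0.9
   vertex 1.6 3.0 1.7
   vertex 0.0 2.8 0.2
  endloop
 endfacet
 facet normal -0.260 -0.441 -0.859
  outer loop
   vertex 0.4 1.2 0.9
   vertex 0.0 2.8 0.2
   vertex 0.9 1.1 0.8
  endloop
 endfacet
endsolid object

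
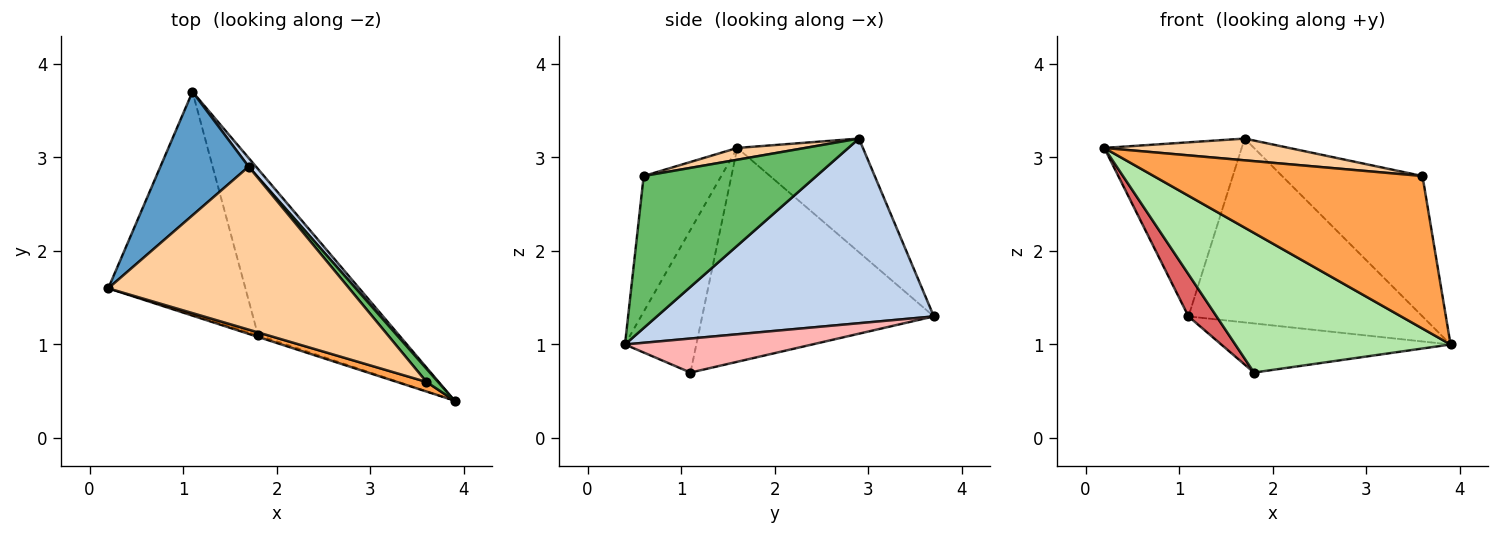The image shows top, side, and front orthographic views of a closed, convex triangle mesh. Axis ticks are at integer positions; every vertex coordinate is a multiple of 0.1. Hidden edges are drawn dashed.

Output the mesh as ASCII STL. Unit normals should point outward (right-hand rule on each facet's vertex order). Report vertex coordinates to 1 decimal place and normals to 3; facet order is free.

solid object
 facet normal -0.598 0.654 0.464
  outer loop
   vertex 1.7 2.9 3.2
   vertex 1.1 3.7 1.3
   vertex 0.2 1.6 3.1
  endloop
 endfacet
 facet normal 0.764 0.645 0.030
  outer loop
   vertex 1.7 2.9 3.2
   vertex 3.9 0.4 1.0
   vertex 1.1 3.7 1.3
  endloop
 endfacet
 facet normal -0.277 -0.959 0.060
  outer loop
   vertex 3.6 0.6 2.8
   vertex 0.2 1.6 3.1
   vertex 3.9 0.4 1.0
  endloop
 endfacet
 facet normal 0.048 -0.132 0.990
  outer loop
   vertex 3.6 0.6 2.8
   vertex 1.7 2.9 3.2
   vertex 0.2 1.6 3.1
  endloop
 endfacet
 facet normal 0.775 0.630 0.059
  outer loop
   vertex 3.6 0.6 2.8
   vertex 3.9 0.4 1.0
   vertex 1.7 2.9 3.2
  endloop
 endfacet
 facet normal -0.315 -0.949 -0.012
  outer loop
   vertex 1.8 1.1 0.7
   vertex 3.9 0.4 1.0
   vertex 0.2 1.6 3.1
  endloop
 endfacet
 facet normal -0.837 -0.102 -0.537
  outer loop
   vertex 1.8 1.1 0.7
   vertex 0.2 1.6 3.1
   vertex 1.1 3.7 1.3
  endloop
 endfacet
 facet normal 0.226 0.276 -0.934
  outer loop
   vertex 1.8 1.1 0.7
   vertex 1.1 3.7 1.3
   vertex 3.9 0.4 1.0
  endloop
 endfacet
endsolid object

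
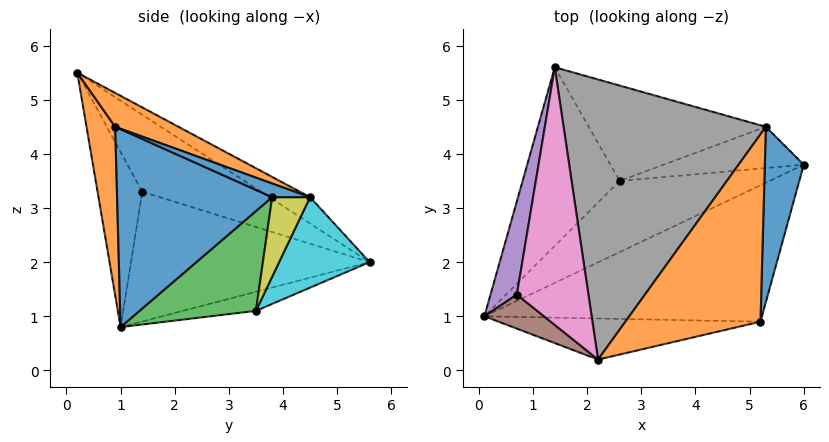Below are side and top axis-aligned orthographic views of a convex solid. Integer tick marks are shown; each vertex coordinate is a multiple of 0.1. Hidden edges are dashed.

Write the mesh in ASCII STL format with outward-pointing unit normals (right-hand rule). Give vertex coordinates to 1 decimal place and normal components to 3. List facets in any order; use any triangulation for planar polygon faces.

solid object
 facet normal 0.514 -0.465 -0.721
  outer loop
   vertex 5.2 0.9 4.5
   vertex 0.1 1.0 0.8
   vertex 6.0 3.8 3.2
  endloop
 endfacet
 facet normal 0.148 -0.962 -0.230
  outer loop
   vertex 5.2 0.9 4.5
   vertex 2.2 0.2 5.5
   vertex 0.1 1.0 0.8
  endloop
 endfacet
 facet normal 0.505 -0.414 -0.758
  outer loop
   vertex 2.6 3.5 1.1
   vertex 6.0 3.8 3.2
   vertex 0.1 1.0 0.8
  endloop
 endfacet
 facet normal -0.184 0.296 -0.937
  outer loop
   vertex 2.6 3.5 1.1
   vertex 0.1 1.0 0.8
   vertex 1.4 5.6 2.0
  endloop
 endfacet
 facet normal -0.956 0.219 0.194
  outer loop
   vertex 0.7 1.4 3.3
   vertex 1.4 5.6 2.0
   vertex 0.1 1.0 0.8
  endloop
 endfacet
 facet normal -0.814 -0.510 0.277
  outer loop
   vertex 0.7 1.4 3.3
   vertex 0.1 1.0 0.8
   vertex 2.2 0.2 5.5
  endloop
 endfacet
 facet normal -0.695 0.316 0.646
  outer loop
   vertex 0.7 1.4 3.3
   vertex 2.2 0.2 5.5
   vertex 1.4 5.6 2.0
  endloop
 endfacet
 facet normal -0.110 0.529 0.841
  outer loop
   vertex 5.3 4.5 3.2
   vertex 1.4 5.6 2.0
   vertex 2.2 0.2 5.5
  endloop
 endfacet
 facet normal 0.443 0.443 -0.780
  outer loop
   vertex 5.3 4.5 3.2
   vertex 6.0 3.8 3.2
   vertex 2.6 3.5 1.1
  endloop
 endfacet
 facet normal 0.383 0.540 -0.749
  outer loop
   vertex 5.3 4.5 3.2
   vertex 2.6 3.5 1.1
   vertex 1.4 5.6 2.0
  endloop
 endfacet
 facet normal 0.315 0.315 0.896
  outer loop
   vertex 5.3 4.5 3.2
   vertex 5.2 0.9 4.5
   vertex 6.0 3.8 3.2
  endloop
 endfacet
 facet normal 0.230 0.325 0.917
  outer loop
   vertex 5.3 4.5 3.2
   vertex 2.2 0.2 5.5
   vertex 5.2 0.9 4.5
  endloop
 endfacet
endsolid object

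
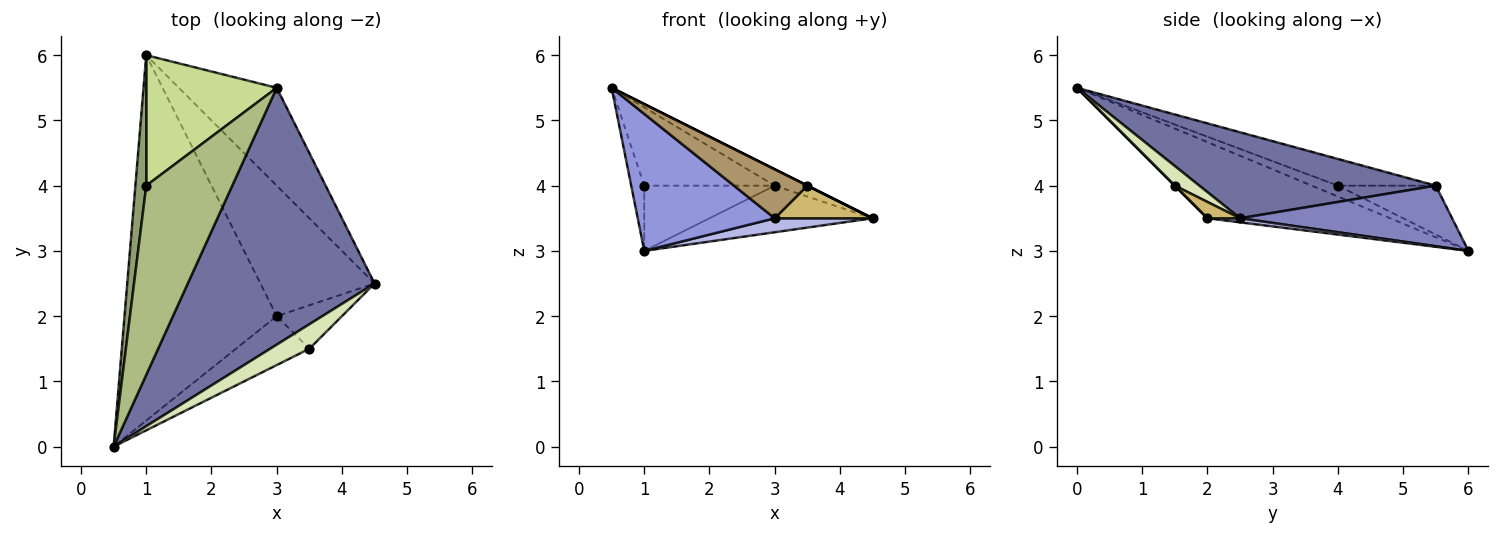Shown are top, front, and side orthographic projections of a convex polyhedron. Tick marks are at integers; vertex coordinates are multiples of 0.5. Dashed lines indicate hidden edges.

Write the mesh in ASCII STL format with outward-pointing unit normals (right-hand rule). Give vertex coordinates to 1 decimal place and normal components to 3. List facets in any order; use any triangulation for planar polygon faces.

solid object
 facet normal 0.417 0.058 0.907
  outer loop
   vertex 3.0 5.5 4.0
   vertex 0.5 0.0 5.5
   vertex 4.5 2.5 3.5
  endloop
 endfacet
 facet normal 0.488 0.375 -0.788
  outer loop
   vertex 3.0 5.5 4.0
   vertex 4.5 2.5 3.5
   vertex 1.0 6.0 3.0
  endloop
 endfacet
 facet normal -0.424 -0.318 -0.848
  outer loop
   vertex 3.0 2.0 3.5
   vertex 0.5 0.0 5.5
   vertex 1.0 6.0 3.0
  endloop
 endfacet
 facet normal 0.035 -0.106 -0.994
  outer loop
   vertex 3.0 2.0 3.5
   vertex 1.0 6.0 3.0
   vertex 4.5 2.5 3.5
  endloop
 endfacet
 facet normal -0.667 0.333 0.667
  outer loop
   vertex 1.0 4.0 4.0
   vertex 1.0 6.0 3.0
   vertex 0.5 0.0 5.5
  endloop
 endfacet
 facet normal -0.276 0.368 0.888
  outer loop
   vertex 1.0 4.0 4.0
   vertex 0.5 0.0 5.5
   vertex 3.0 5.5 4.0
  endloop
 endfacet
 facet normal -0.318 0.424 0.848
  outer loop
   vertex 1.0 4.0 4.0
   vertex 3.0 5.5 4.0
   vertex 1.0 6.0 3.0
  endloop
 endfacet
 facet normal 0.447 0.000 0.894
  outer loop
   vertex 3.5 1.5 4.0
   vertex 4.5 2.5 3.5
   vertex 0.5 0.0 5.5
  endloop
 endfacet
 facet normal 0.000 -0.707 -0.707
  outer loop
   vertex 3.5 1.5 4.0
   vertex 0.5 0.0 5.5
   vertex 3.0 2.0 3.5
  endloop
 endfacet
 facet normal 0.196 -0.588 -0.784
  outer loop
   vertex 3.5 1.5 4.0
   vertex 3.0 2.0 3.5
   vertex 4.5 2.5 3.5
  endloop
 endfacet
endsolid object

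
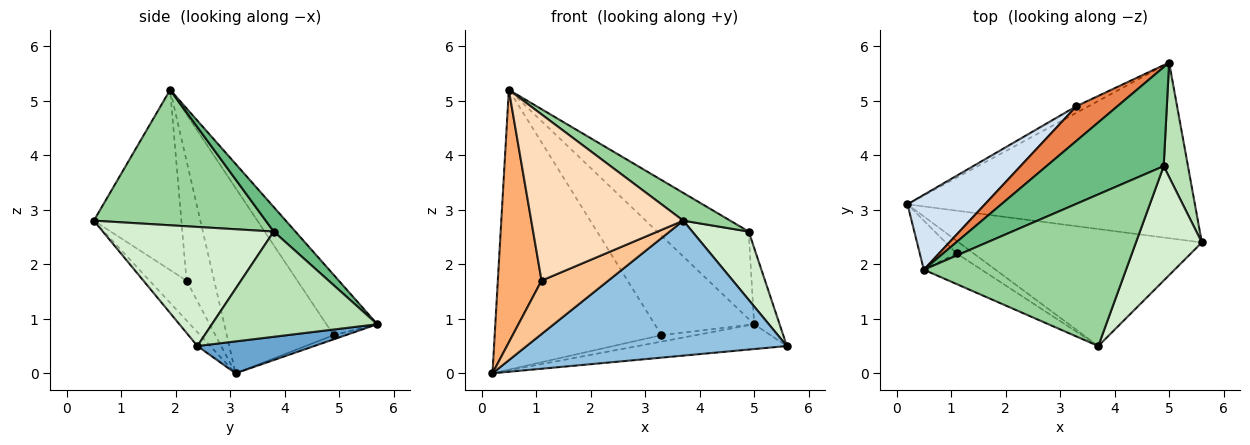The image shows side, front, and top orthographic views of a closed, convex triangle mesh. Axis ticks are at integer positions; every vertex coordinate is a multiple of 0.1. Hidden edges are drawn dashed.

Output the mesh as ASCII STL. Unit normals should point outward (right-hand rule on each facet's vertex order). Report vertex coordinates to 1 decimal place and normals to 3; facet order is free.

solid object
 facet normal 0.109 0.139 -0.984
  outer loop
   vertex 5.0 5.7 0.9
   vertex 5.6 2.4 0.5
   vertex 0.2 3.1 0.0
  endloop
 endfacet
 facet normal -0.037 -0.755 -0.655
  outer loop
   vertex 3.7 0.5 2.8
   vertex 0.2 3.1 0.0
   vertex 5.6 2.4 0.5
  endloop
 endfacet
 facet normal -0.239 0.681 -0.693
  outer loop
   vertex 3.3 4.9 0.7
   vertex 5.0 5.7 0.9
   vertex 0.2 3.1 0.0
  endloop
 endfacet
 facet normal -0.527 0.821 0.220
  outer loop
   vertex 3.3 4.9 0.7
   vertex 0.2 3.1 0.0
   vertex 0.5 1.9 5.2
  endloop
 endfacet
 facet normal -0.435 0.850 0.296
  outer loop
   vertex 3.3 4.9 0.7
   vertex 0.5 1.9 5.2
   vertex 5.0 5.7 0.9
  endloop
 endfacet
 facet normal -0.528 -0.834 -0.162
  outer loop
   vertex 1.1 2.2 1.7
   vertex 0.5 1.9 5.2
   vertex 0.2 3.1 0.0
  endloop
 endfacet
 facet normal -0.475 -0.857 -0.202
  outer loop
   vertex 1.1 2.2 1.7
   vertex 0.2 3.1 0.0
   vertex 3.7 0.5 2.8
  endloop
 endfacet
 facet normal -0.493 -0.856 -0.158
  outer loop
   vertex 1.1 2.2 1.7
   vertex 3.7 0.5 2.8
   vertex 0.5 1.9 5.2
  endloop
 endfacet
 facet normal 0.155 0.654 0.740
  outer loop
   vertex 4.9 3.8 2.6
   vertex 5.0 5.7 0.9
   vertex 0.5 1.9 5.2
  endloop
 endfacet
 facet normal 0.550 -0.150 0.821
  outer loop
   vertex 4.9 3.8 2.6
   vertex 0.5 1.9 5.2
   vertex 3.7 0.5 2.8
  endloop
 endfacet
 facet normal 0.964 0.148 0.222
  outer loop
   vertex 4.9 3.8 2.6
   vertex 5.6 2.4 0.5
   vertex 5.0 5.7 0.9
  endloop
 endfacet
 facet normal 0.841 -0.277 0.465
  outer loop
   vertex 4.9 3.8 2.6
   vertex 3.7 0.5 2.8
   vertex 5.6 2.4 0.5
  endloop
 endfacet
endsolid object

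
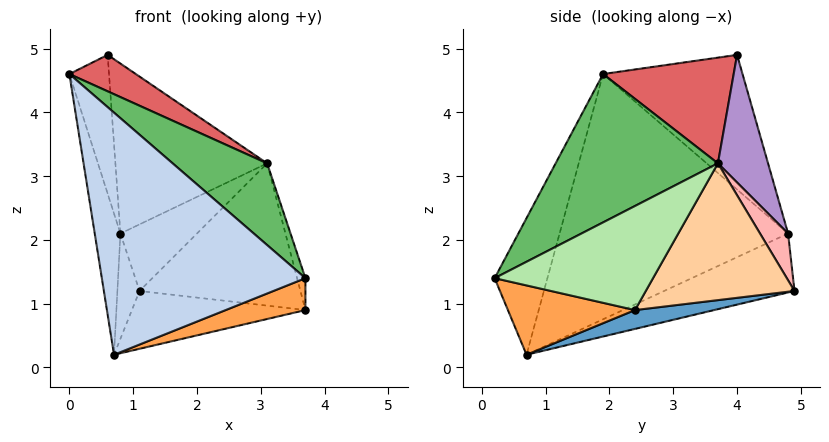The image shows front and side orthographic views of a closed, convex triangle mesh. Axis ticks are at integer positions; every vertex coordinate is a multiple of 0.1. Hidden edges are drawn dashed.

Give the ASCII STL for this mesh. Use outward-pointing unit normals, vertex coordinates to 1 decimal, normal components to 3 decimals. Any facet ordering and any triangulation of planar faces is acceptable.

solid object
 facet normal 0.101 0.221 -0.970
  outer loop
   vertex 0.7 0.7 0.2
   vertex 1.1 4.9 1.2
   vertex 3.7 2.4 0.9
  endloop
 endfacet
 facet normal -0.245 -0.945 0.219
  outer loop
   vertex 3.7 0.2 1.4
   vertex 0.0 1.9 4.6
   vertex 0.7 0.7 0.2
  endloop
 endfacet
 facet normal 0.333 -0.209 -0.919
  outer loop
   vertex 3.7 0.2 1.4
   vertex 0.7 0.7 0.2
   vertex 3.7 2.4 0.9
  endloop
 endfacet
 facet normal 0.660 0.714 -0.232
  outer loop
   vertex 3.1 3.7 3.2
   vertex 3.7 2.4 0.9
   vertex 1.1 4.9 1.2
  endloop
 endfacet
 facet normal 0.536 -0.312 0.785
  outer loop
   vertex 3.1 3.7 3.2
   vertex 0.0 1.9 4.6
   vertex 3.7 0.2 1.4
  endloop
 endfacet
 facet normal 0.973 0.051 0.225
  outer loop
   vertex 3.1 3.7 3.2
   vertex 3.7 0.2 1.4
   vertex 3.7 2.4 0.9
  endloop
 endfacet
 facet normal 0.520 -0.265 0.812
  outer loop
   vertex 0.6 4.0 4.9
   vertex 0.0 1.9 4.6
   vertex 3.1 3.7 3.2
  endloop
 endfacet
 facet normal 0.336 0.917 0.214
  outer loop
   vertex 0.8 4.8 2.1
   vertex 3.1 3.7 3.2
   vertex 1.1 4.9 1.2
  endloop
 endfacet
 facet normal 0.301 0.911 0.282
  outer loop
   vertex 0.8 4.8 2.1
   vertex 0.6 4.0 4.9
   vertex 3.1 3.7 3.2
  endloop
 endfacet
 facet normal -0.962 0.273 0.009
  outer loop
   vertex 0.8 4.8 2.1
   vertex 0.0 1.9 4.6
   vertex 0.6 4.0 4.9
  endloop
 endfacet
 facet normal -0.977 0.110 -0.185
  outer loop
   vertex 0.8 4.8 2.1
   vertex 0.7 0.7 0.2
   vertex 0.0 1.9 4.6
  endloop
 endfacet
 facet normal -0.942 0.160 -0.296
  outer loop
   vertex 0.8 4.8 2.1
   vertex 1.1 4.9 1.2
   vertex 0.7 0.7 0.2
  endloop
 endfacet
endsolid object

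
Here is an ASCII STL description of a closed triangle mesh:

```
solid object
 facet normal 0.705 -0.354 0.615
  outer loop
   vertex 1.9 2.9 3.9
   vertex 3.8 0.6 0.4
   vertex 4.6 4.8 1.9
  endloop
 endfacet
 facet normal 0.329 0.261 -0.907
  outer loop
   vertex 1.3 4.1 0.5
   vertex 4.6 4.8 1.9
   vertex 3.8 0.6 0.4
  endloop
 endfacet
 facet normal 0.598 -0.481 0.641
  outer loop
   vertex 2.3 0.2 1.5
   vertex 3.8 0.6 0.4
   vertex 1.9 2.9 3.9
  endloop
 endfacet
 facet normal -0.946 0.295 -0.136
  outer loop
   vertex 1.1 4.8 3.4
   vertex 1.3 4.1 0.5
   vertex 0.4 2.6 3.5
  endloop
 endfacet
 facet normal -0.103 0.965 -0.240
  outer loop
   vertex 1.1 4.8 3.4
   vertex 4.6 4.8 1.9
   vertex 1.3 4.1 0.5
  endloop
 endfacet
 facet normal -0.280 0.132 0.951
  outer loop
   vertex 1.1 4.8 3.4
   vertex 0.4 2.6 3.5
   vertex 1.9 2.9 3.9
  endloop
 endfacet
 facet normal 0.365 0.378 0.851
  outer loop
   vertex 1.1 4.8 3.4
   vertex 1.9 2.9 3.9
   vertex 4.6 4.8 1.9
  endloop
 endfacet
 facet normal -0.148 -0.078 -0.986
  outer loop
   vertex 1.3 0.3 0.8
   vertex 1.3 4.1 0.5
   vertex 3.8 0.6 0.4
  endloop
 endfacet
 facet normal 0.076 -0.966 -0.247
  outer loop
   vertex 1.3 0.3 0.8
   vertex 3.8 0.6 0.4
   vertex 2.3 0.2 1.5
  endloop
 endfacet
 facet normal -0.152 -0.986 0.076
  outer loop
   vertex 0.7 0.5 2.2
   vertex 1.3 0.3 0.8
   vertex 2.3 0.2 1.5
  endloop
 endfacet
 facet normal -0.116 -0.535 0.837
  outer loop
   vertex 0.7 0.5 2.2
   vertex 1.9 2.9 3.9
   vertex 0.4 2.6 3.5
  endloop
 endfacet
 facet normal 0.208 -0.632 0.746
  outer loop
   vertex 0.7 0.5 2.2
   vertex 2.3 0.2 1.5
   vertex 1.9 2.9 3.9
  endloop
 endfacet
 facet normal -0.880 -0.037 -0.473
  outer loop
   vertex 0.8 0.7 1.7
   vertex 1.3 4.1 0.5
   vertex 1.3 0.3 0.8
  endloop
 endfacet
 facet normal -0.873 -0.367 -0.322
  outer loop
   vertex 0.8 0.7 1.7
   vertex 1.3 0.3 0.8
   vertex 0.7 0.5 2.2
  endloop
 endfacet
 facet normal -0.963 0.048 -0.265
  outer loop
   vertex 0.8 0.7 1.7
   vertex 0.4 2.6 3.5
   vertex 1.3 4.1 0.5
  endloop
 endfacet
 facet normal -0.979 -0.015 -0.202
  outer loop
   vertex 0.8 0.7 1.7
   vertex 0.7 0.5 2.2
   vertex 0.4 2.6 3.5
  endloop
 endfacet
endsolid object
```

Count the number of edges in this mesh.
24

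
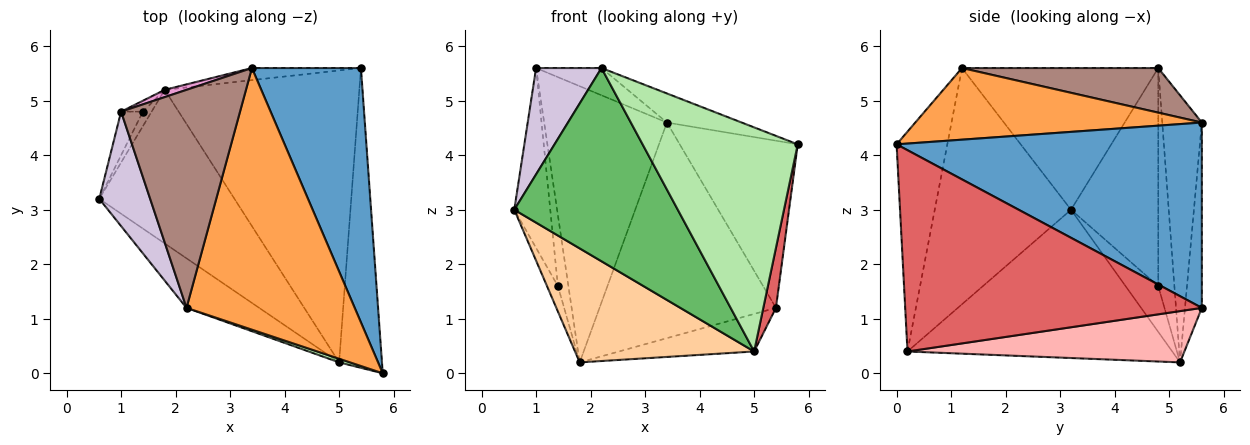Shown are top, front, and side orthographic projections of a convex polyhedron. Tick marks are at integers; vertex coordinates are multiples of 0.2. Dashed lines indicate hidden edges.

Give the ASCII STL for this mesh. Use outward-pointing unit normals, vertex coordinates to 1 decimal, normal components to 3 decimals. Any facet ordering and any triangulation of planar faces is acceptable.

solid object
 facet normal 0.818 0.316 0.481
  outer loop
   vertex 5.4 5.6 1.2
   vertex 3.4 5.6 4.6
   vertex 5.8 0.0 4.2
  endloop
 endfacet
 facet normal -0.095 0.994 -0.056
  outer loop
   vertex 5.4 5.6 1.2
   vertex 1.8 5.2 0.2
   vertex 3.4 5.6 4.6
  endloop
 endfacet
 facet normal 0.390 0.102 0.915
  outer loop
   vertex 2.2 1.2 5.6
   vertex 5.8 0.0 4.2
   vertex 3.4 5.6 4.6
  endloop
 endfacet
 facet normal -0.661 -0.447 -0.603
  outer loop
   vertex 5.0 0.2 0.4
   vertex 0.6 3.2 3.0
   vertex 1.8 5.2 0.2
  endloop
 endfacet
 facet normal -0.628 -0.754 -0.193
  outer loop
   vertex 5.0 0.2 0.4
   vertex 2.2 1.2 5.6
   vertex 0.6 3.2 3.0
  endloop
 endfacet
 facet normal -0.311 -0.950 0.015
  outer loop
   vertex 5.0 0.2 0.4
   vertex 5.8 0.0 4.2
   vertex 2.2 1.2 5.6
  endloop
 endfacet
 facet normal 0.977 -0.042 -0.208
  outer loop
   vertex 5.0 0.2 0.4
   vertex 5.4 5.6 1.2
   vertex 5.8 0.0 4.2
  endloop
 endfacet
 facet normal 0.253 0.123 -0.960
  outer loop
   vertex 5.0 0.2 0.4
   vertex 1.8 5.2 0.2
   vertex 5.4 5.6 1.2
  endloop
 endfacet
 facet normal -0.934 0.311 -0.178
  outer loop
   vertex 1.4 4.8 1.6
   vertex 1.8 5.2 0.2
   vertex 0.6 3.2 3.0
  endloop
 endfacet
 facet normal -0.898 -0.299 0.322
  outer loop
   vertex 1.0 4.8 5.6
   vertex 0.6 3.2 3.0
   vertex 2.2 1.2 5.6
  endloop
 endfacet
 facet normal 0.349 0.116 0.930
  outer loop
   vertex 1.0 4.8 5.6
   vertex 2.2 1.2 5.6
   vertex 3.4 5.6 4.6
  endloop
 endfacet
 facet normal -0.921 0.380 -0.092
  outer loop
   vertex 1.0 4.8 5.6
   vertex 1.4 4.8 1.6
   vertex 0.6 3.2 3.0
  endloop
 endfacet
 facet normal -0.307 0.951 0.025
  outer loop
   vertex 1.0 4.8 5.6
   vertex 3.4 5.6 4.6
   vertex 1.8 5.2 0.2
  endloop
 endfacet
 facet normal -0.836 0.543 -0.084
  outer loop
   vertex 1.0 4.8 5.6
   vertex 1.8 5.2 0.2
   vertex 1.4 4.8 1.6
  endloop
 endfacet
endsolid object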